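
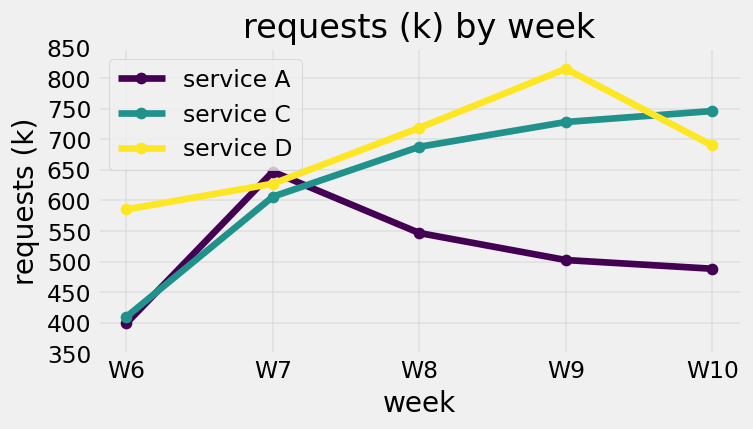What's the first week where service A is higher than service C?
W7

W6: service A ≈ 400 vs service C ≈ 400 (not yet); W7: service A ≈ 650 vs service C ≈ 600 (first crossover).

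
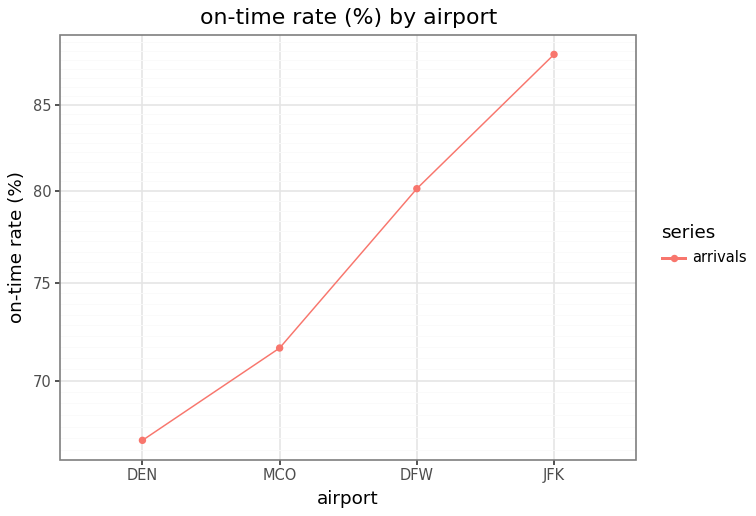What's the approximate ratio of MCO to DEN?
≈ 1.06×

MCO ≈ 72, DEN ≈ 68; 72/68 ≈ 1.06.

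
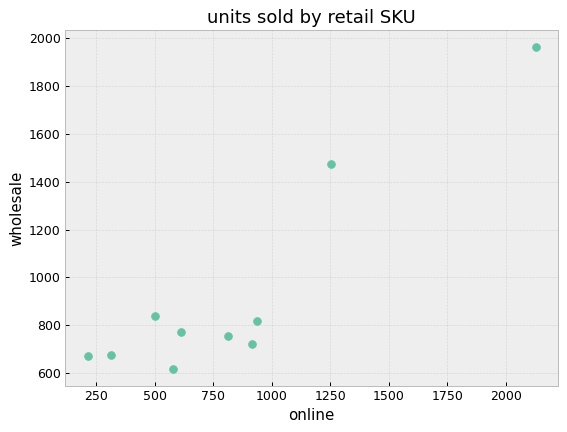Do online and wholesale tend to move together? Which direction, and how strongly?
Points are positively correlated; strong (|r| ≈ 0.9).

positive, strong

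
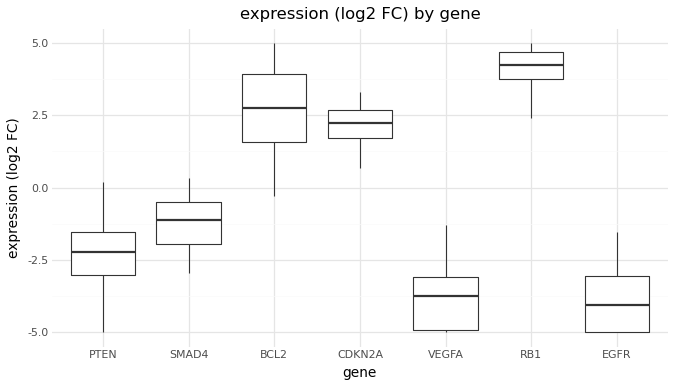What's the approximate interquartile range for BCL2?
≈ 2

Q3 ≈ 4, Q1 ≈ 2; IQR ≈ 2.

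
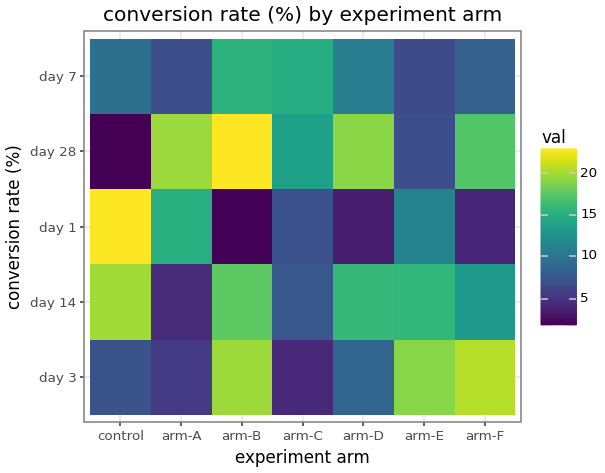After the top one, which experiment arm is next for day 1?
Top 3 for day 1: control ≈ 24, arm-A ≈ 16, arm-E ≈ 12.

arm-A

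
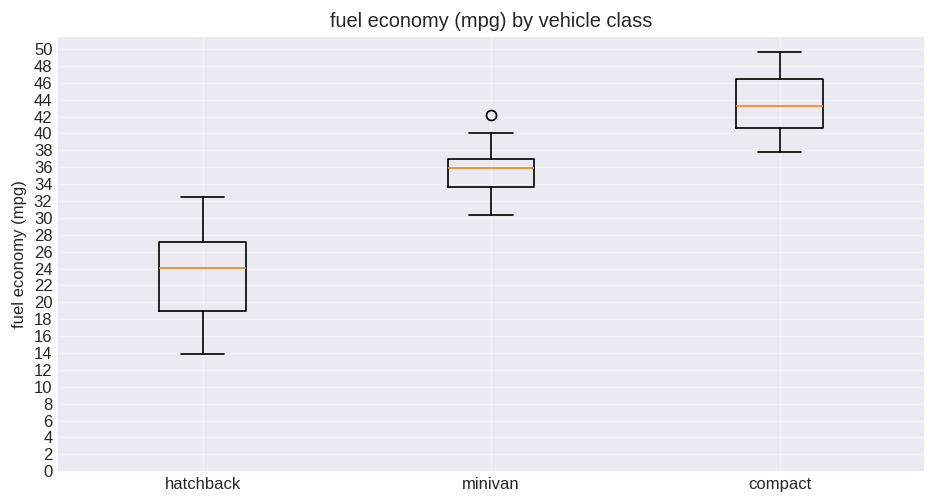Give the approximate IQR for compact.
Q3 ≈ 46, Q1 ≈ 40; IQR ≈ 6.

≈ 6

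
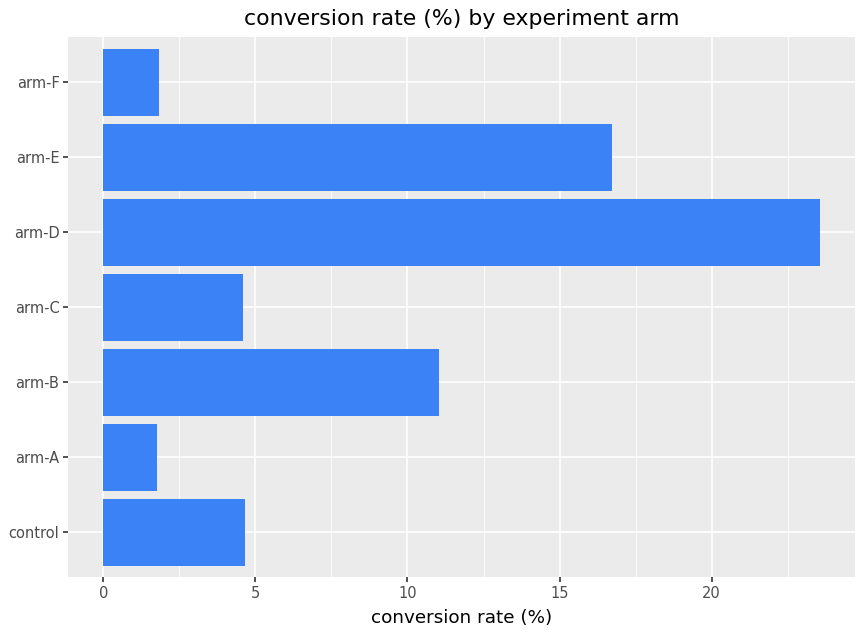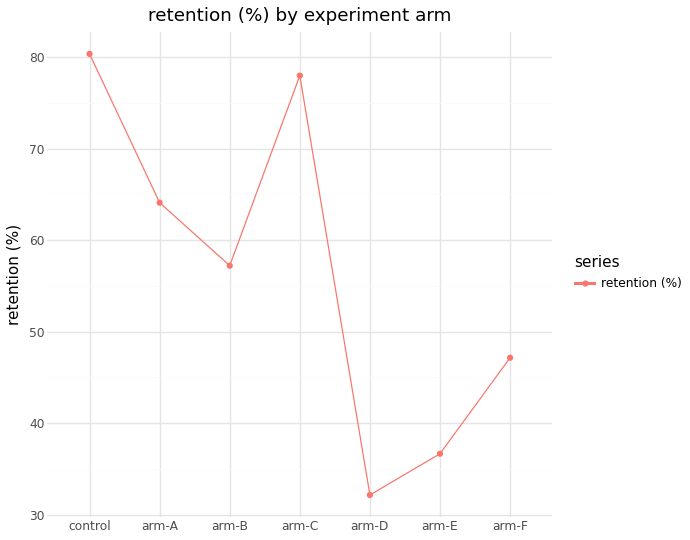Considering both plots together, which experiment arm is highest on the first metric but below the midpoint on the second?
arm-D

Chart 2 median retention (%) ≈ 60; below-median experiment arms: arm-D, arm-E, arm-F. Among those, arm-D has the highest conversion rate (%) (≈ 25).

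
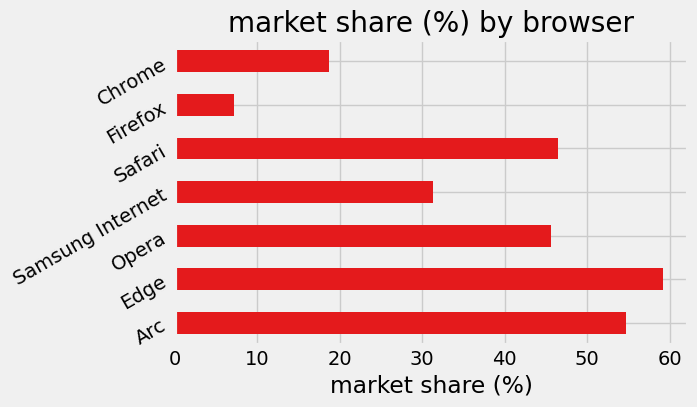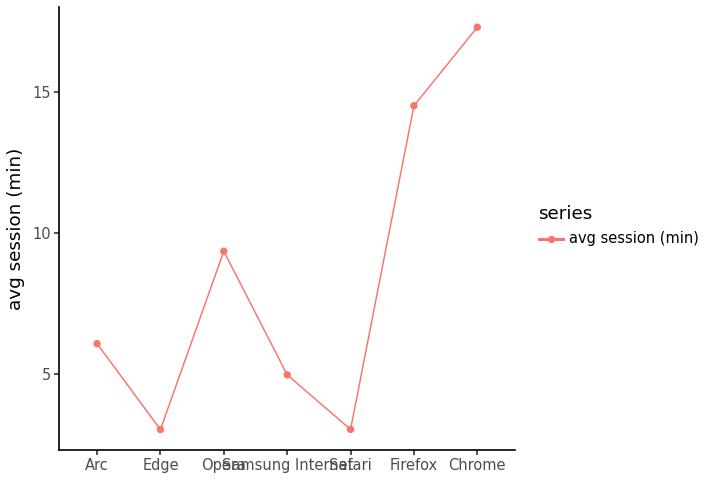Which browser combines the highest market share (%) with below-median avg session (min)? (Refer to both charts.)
Edge

Chart 2 median avg session (min) ≈ 6; below-median browsers: Edge, Samsung Internet, Safari. Among those, Edge has the highest market share (%) (≈ 60).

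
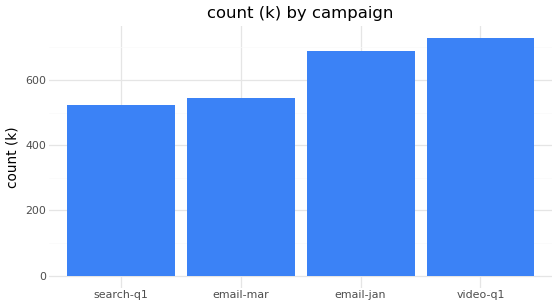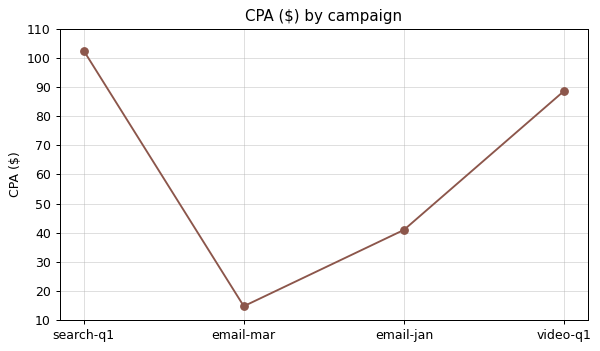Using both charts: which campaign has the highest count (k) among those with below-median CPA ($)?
Chart 2 median CPA ($) ≈ 60; below-median campaigns: email-mar, email-jan. Among those, email-jan has the highest count (k) (≈ 700).

email-jan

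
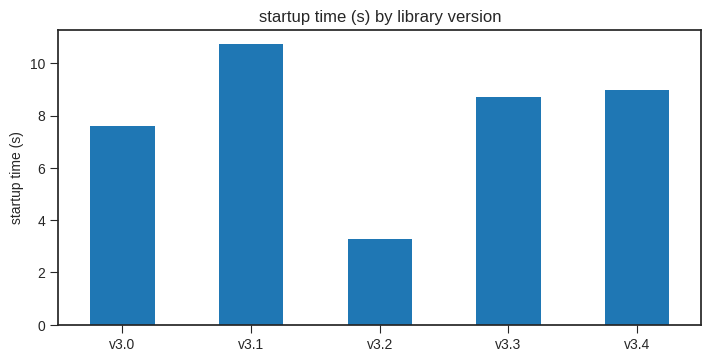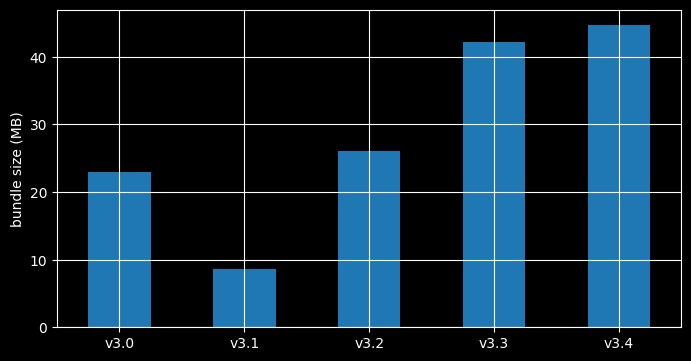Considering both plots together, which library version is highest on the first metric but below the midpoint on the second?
Chart 2 median bundle size (MB) ≈ 25; below-median library versions: v3.0, v3.1. Among those, v3.1 has the highest startup time (s) (≈ 11).

v3.1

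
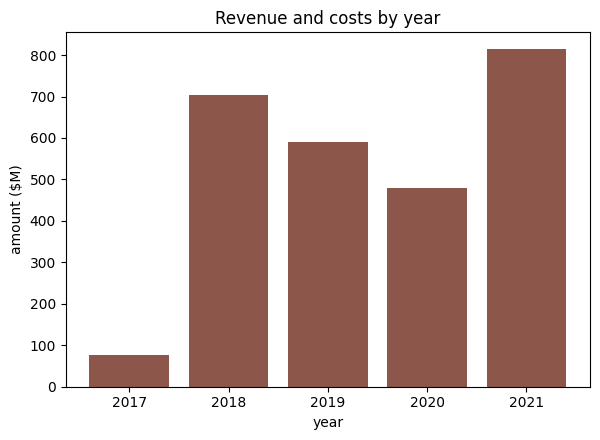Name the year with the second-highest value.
2018

Top 3: 2021 ≈ 800, 2018 ≈ 700, 2019 ≈ 600.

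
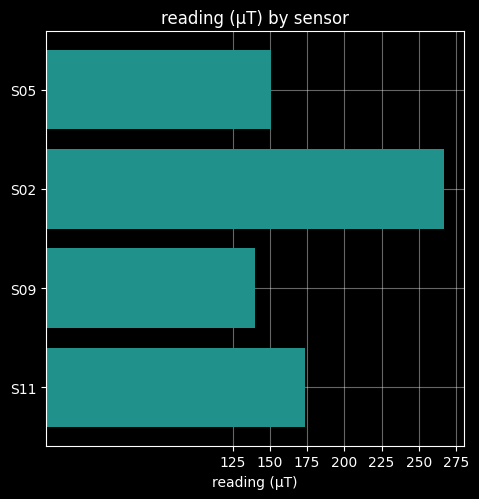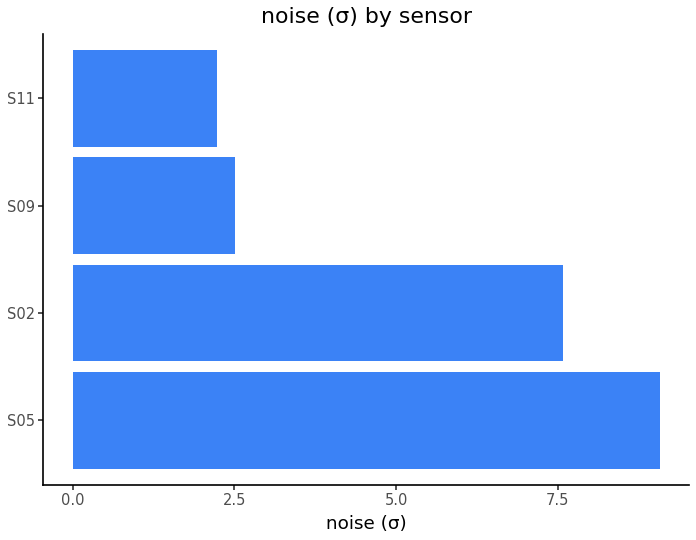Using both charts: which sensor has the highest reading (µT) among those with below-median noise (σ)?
S11

Chart 2 median noise (σ) ≈ 5; below-median sensors: S09, S11. Among those, S11 has the highest reading (µT) (≈ 175).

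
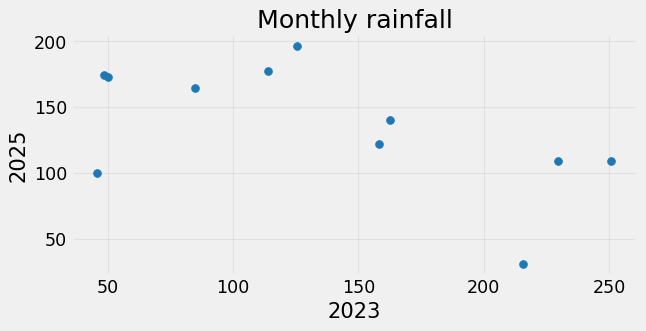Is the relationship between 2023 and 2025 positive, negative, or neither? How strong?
negative, moderate

Points are negatively correlated; moderate (|r| ≈ 0.6).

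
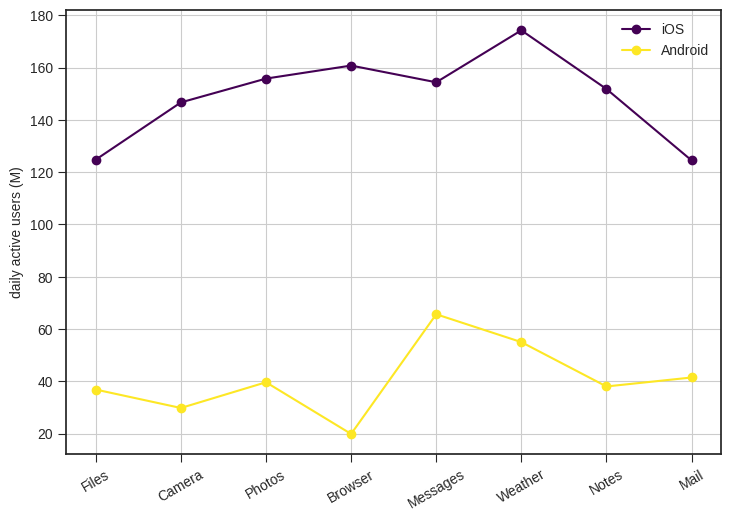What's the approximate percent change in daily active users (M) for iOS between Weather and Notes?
Weather ≈ 180, Notes ≈ 160; (160 − 180) / 180 ≈ -11.1%.

≈ -11.1%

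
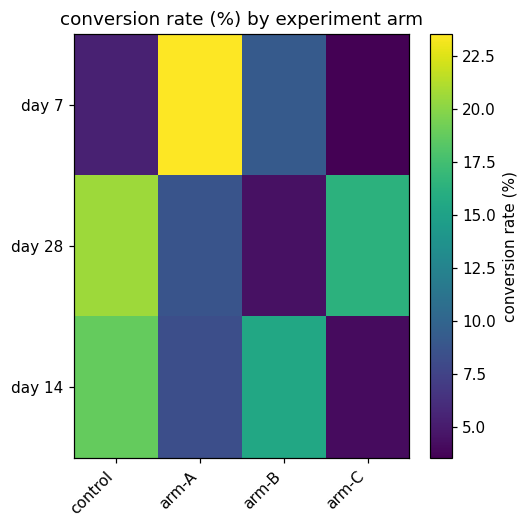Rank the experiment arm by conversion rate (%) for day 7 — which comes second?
Top 3 for day 7: arm-A ≈ 24, arm-B ≈ 10, control ≈ 6.

arm-B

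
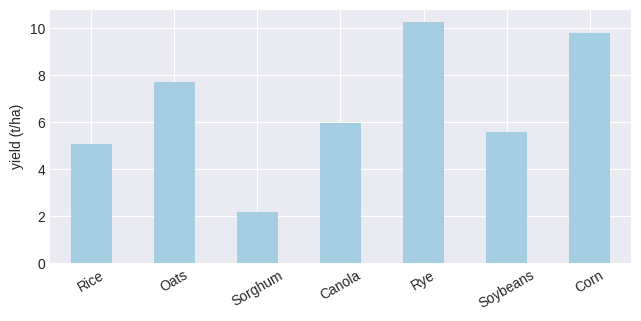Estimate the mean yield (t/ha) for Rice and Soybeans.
(5 + 6) / 2 ≈ 6.

≈ 6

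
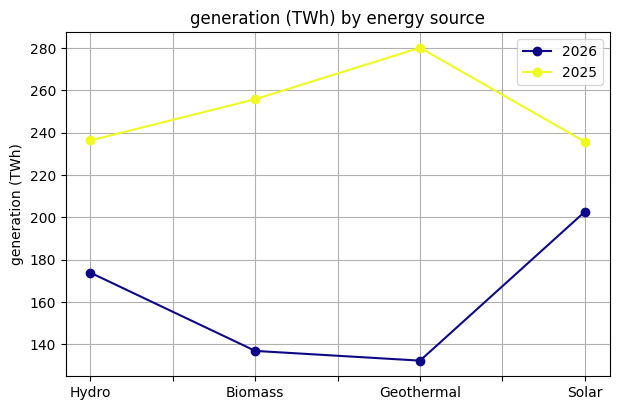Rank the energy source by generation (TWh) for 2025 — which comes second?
Top 3 for 2025: Geothermal ≈ 280, Biomass ≈ 260, Hydro ≈ 240.

Biomass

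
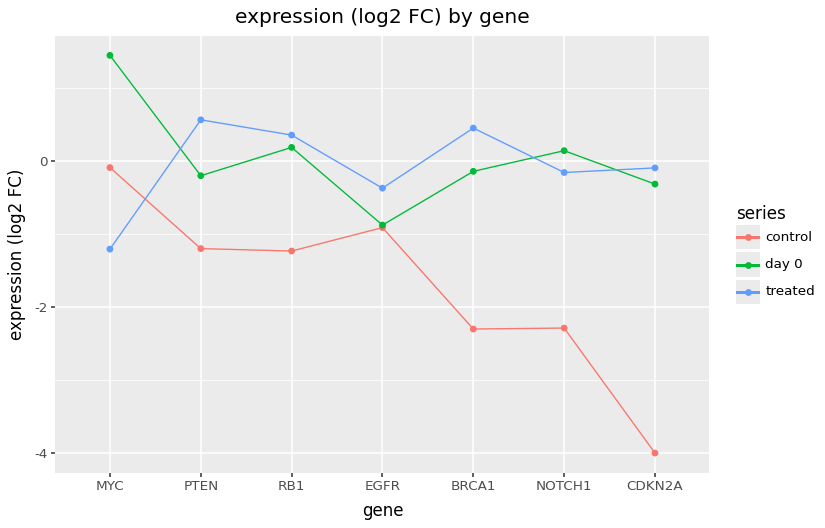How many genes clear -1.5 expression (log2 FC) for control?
4

Above -1.5: MYC, PTEN, RB1, EGFR.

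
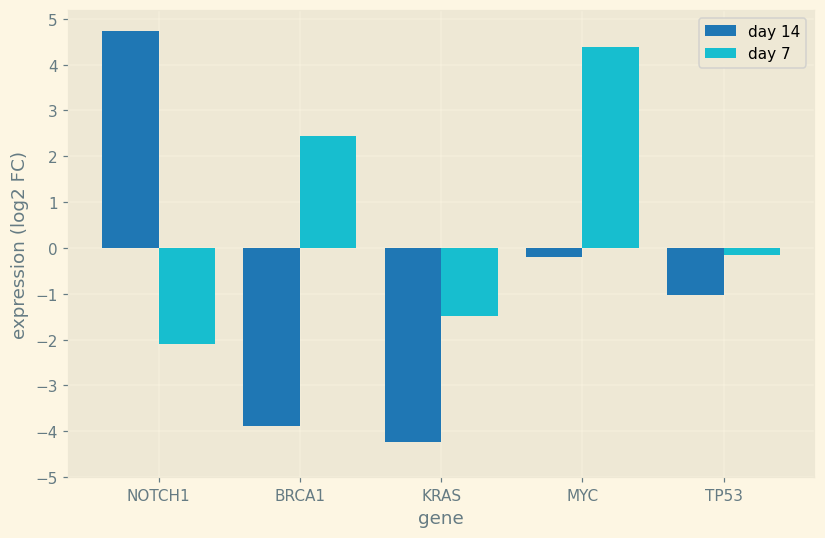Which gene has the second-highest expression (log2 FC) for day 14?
Top 3 for day 14: NOTCH1 ≈ 5, MYC ≈ 0, TP53 ≈ -1.

MYC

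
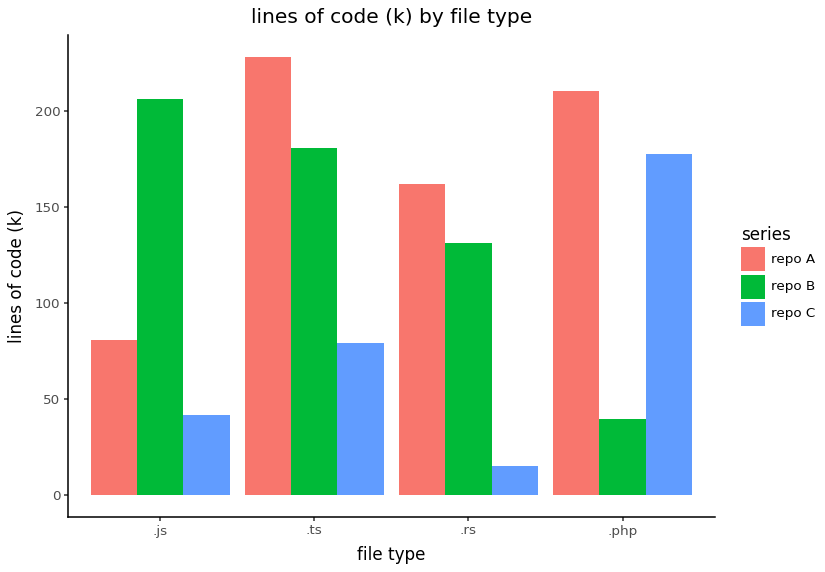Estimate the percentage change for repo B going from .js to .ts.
.js ≈ 200, .ts ≈ 180; (180 − 200) / 200 ≈ -10%.

≈ -10%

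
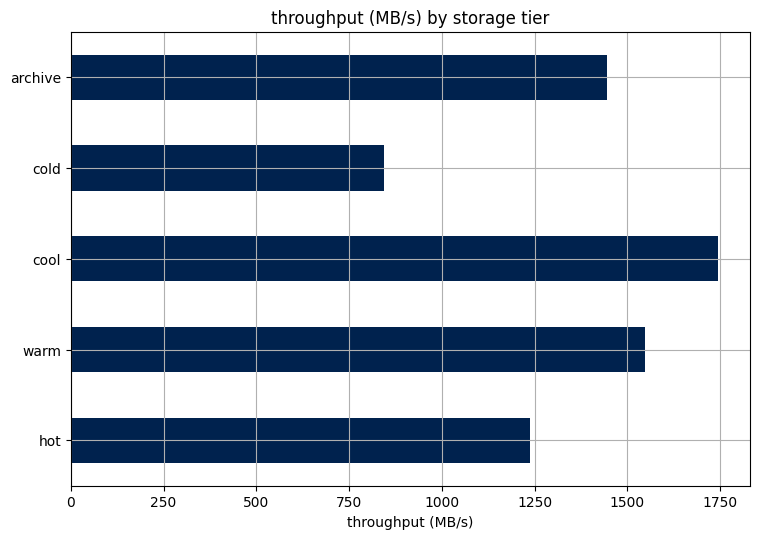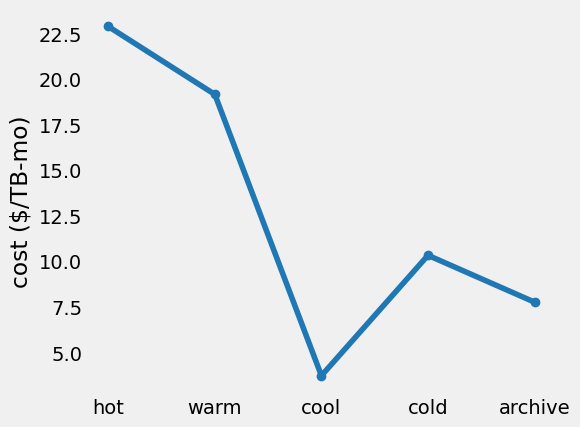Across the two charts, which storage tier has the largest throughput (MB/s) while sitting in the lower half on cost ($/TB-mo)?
cool

Chart 2 median cost ($/TB-mo) ≈ 10; below-median storage tiers: cool, archive. Among those, cool has the highest throughput (MB/s) (≈ 1800).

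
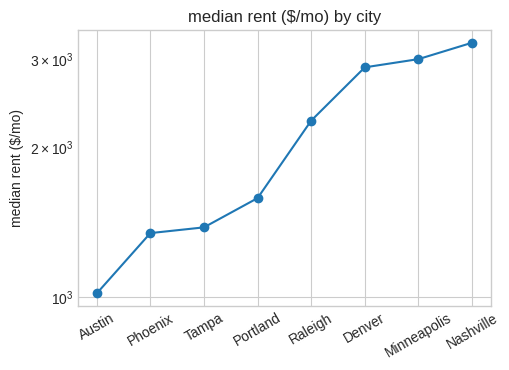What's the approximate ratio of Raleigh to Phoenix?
≈ 1.57×

Raleigh ≈ 2200, Phoenix ≈ 1400; 2200/1400 ≈ 1.57.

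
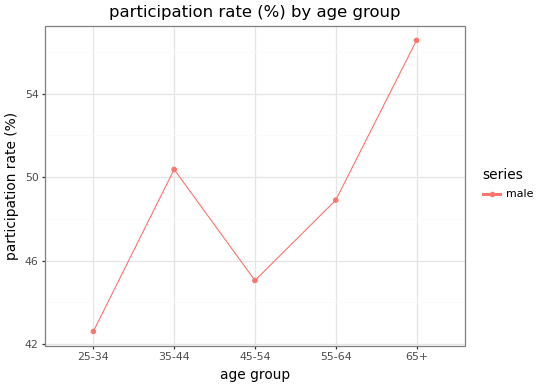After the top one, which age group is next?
Top 3: 65+ ≈ 56, 35-44 ≈ 50, 55-64 ≈ 48.

35-44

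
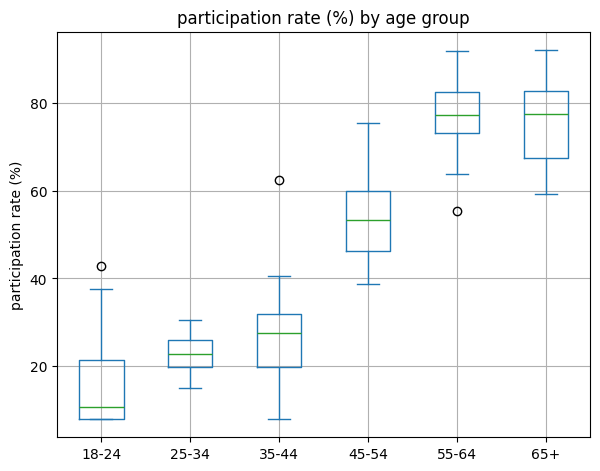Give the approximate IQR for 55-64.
Q3 ≈ 80, Q1 ≈ 70; IQR ≈ 10.

≈ 10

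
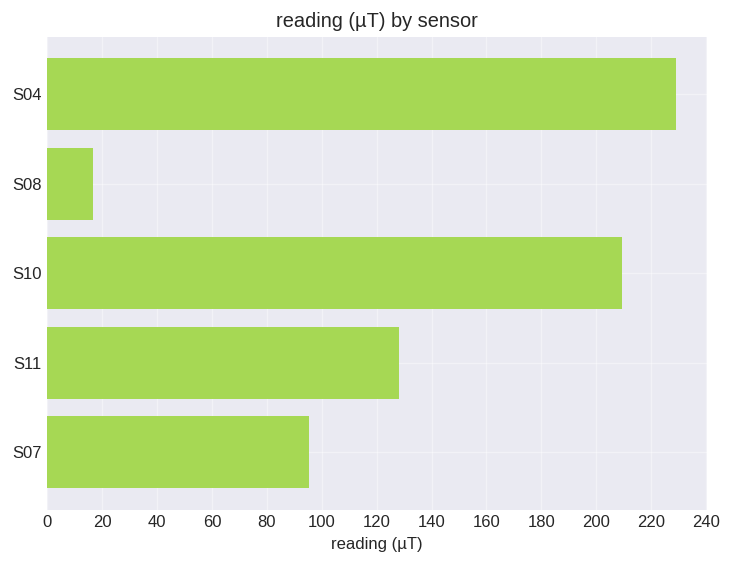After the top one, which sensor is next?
S10

Top 3: S04 ≈ 220, S10 ≈ 200, S11 ≈ 120.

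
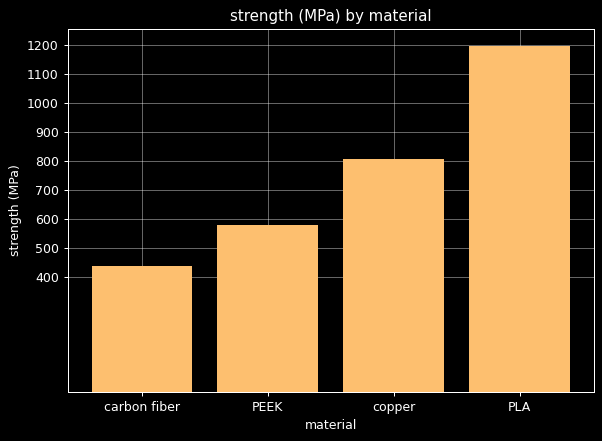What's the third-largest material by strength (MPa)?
Top 4: PLA ≈ 1200, copper ≈ 800, PEEK ≈ 600, carbon fiber ≈ 400.

PEEK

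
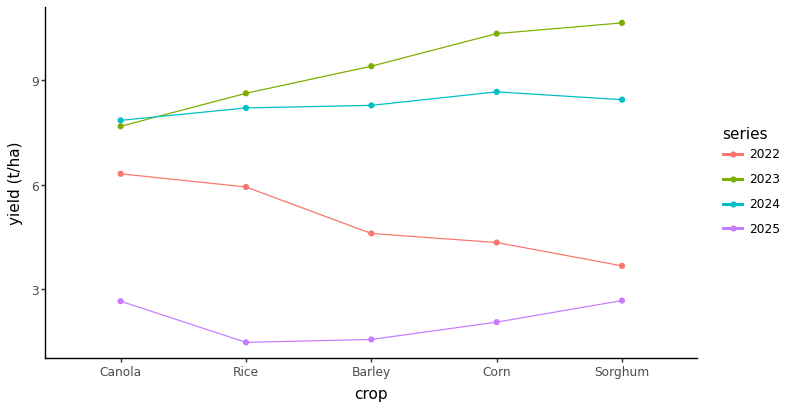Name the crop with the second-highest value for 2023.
Corn

Top 3 for 2023: Sorghum ≈ 11, Corn ≈ 10, Barley ≈ 9.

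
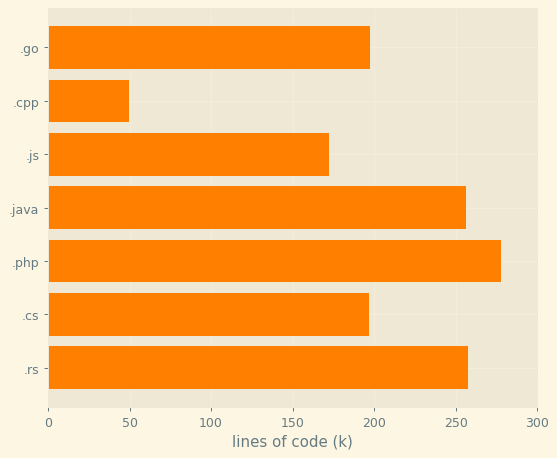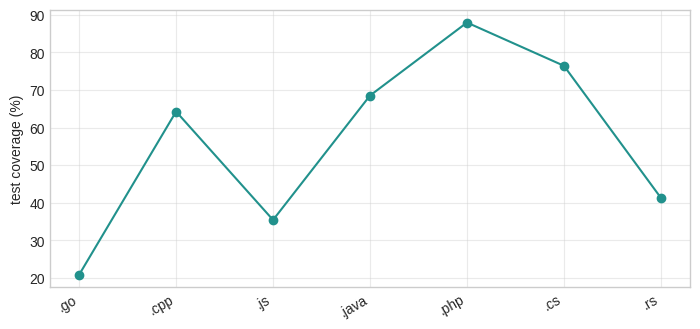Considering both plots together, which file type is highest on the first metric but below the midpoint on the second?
Chart 2 median test coverage (%) ≈ 60; below-median file types: .go, .js, .rs. Among those, .rs has the highest lines of code (k) (≈ 250).

.rs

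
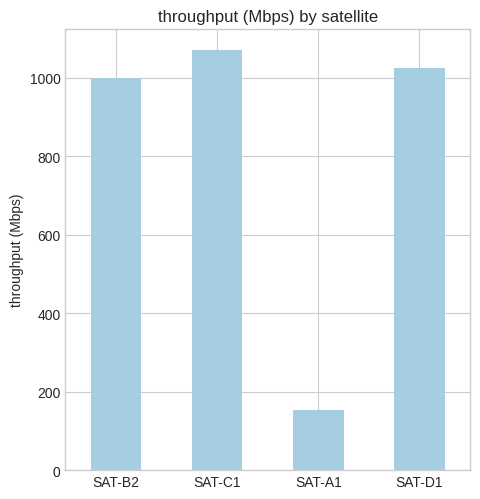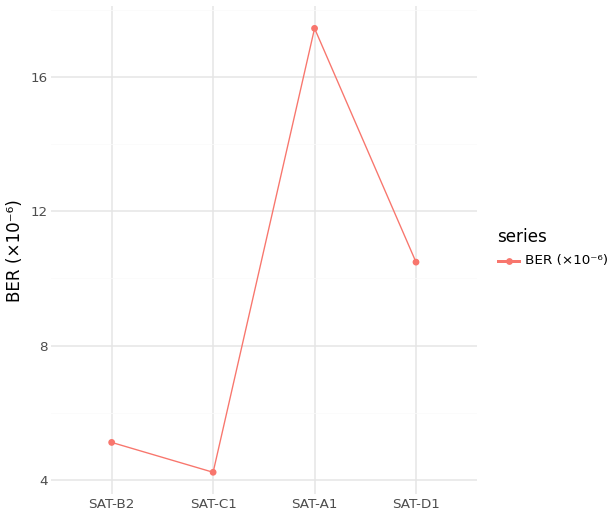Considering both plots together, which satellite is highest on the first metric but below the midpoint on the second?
SAT-C1

Chart 2 median BER (×10⁻⁶) ≈ 8; below-median satellites: SAT-B2, SAT-C1. Among those, SAT-C1 has the highest throughput (Mbps) (≈ 1100).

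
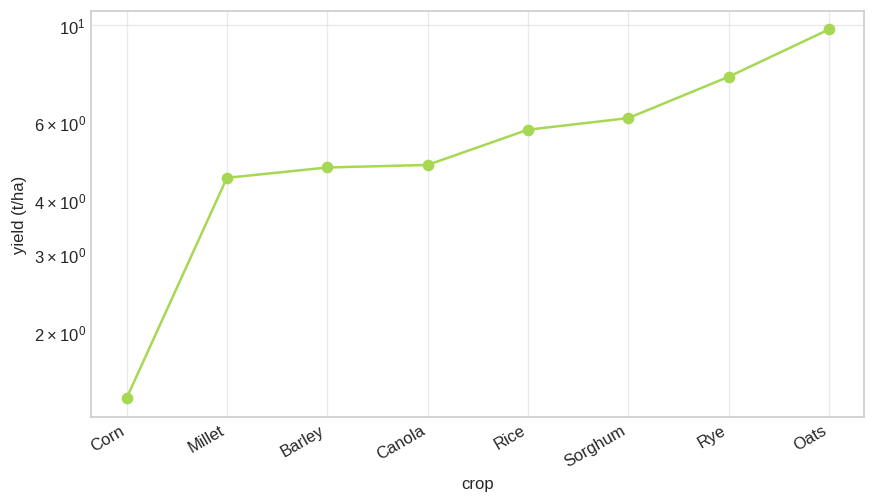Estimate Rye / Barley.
Rye ≈ 8, Barley ≈ 5; 8/5 ≈ 1.6.

≈ 1.6×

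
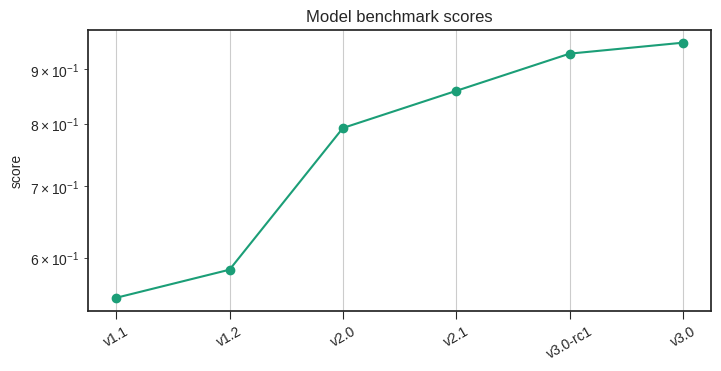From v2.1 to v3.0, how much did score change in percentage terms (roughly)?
≈ +11.8%

v2.1 ≈ 0.85, v3.0 ≈ 0.95; (0.95 − 0.85) / 0.85 ≈ +11.8%.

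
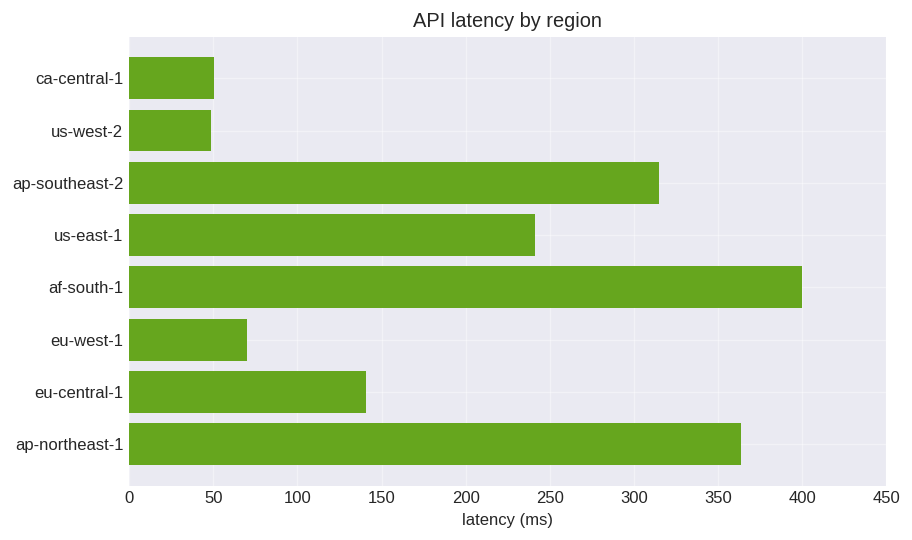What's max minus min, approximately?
Max af-south-1 ≈ 400, min us-west-2 ≈ 50; range ≈ 350.

≈ 350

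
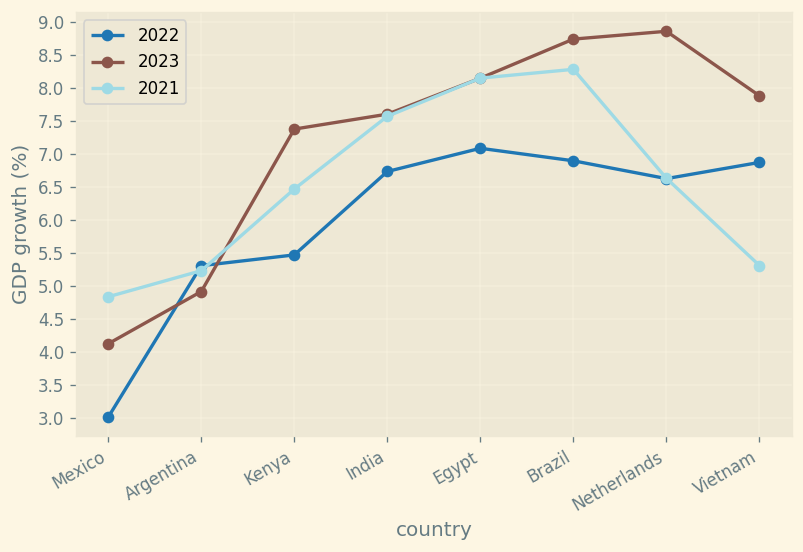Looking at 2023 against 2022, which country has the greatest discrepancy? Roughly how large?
Netherlands, ≈ 2.5 %

Netherlands: 2023 ≈ 9.0, 2022 ≈ 6.5 → gap ≈ 2.5. Next-largest (Kenya) is only ≈ 2.0.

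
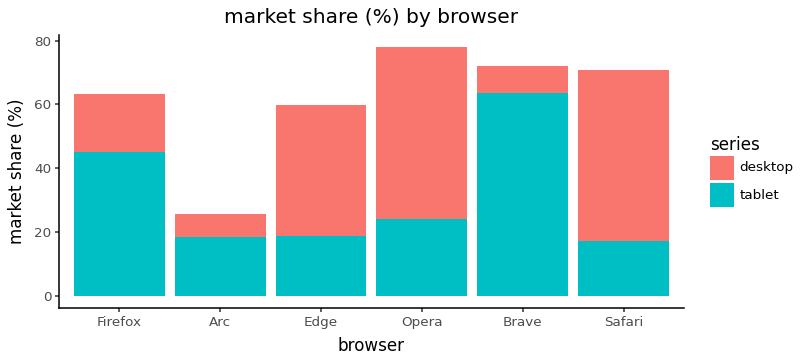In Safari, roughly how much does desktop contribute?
≈ 50

desktop top ≈ 70, bottom ≈ 20; segment ≈ 50.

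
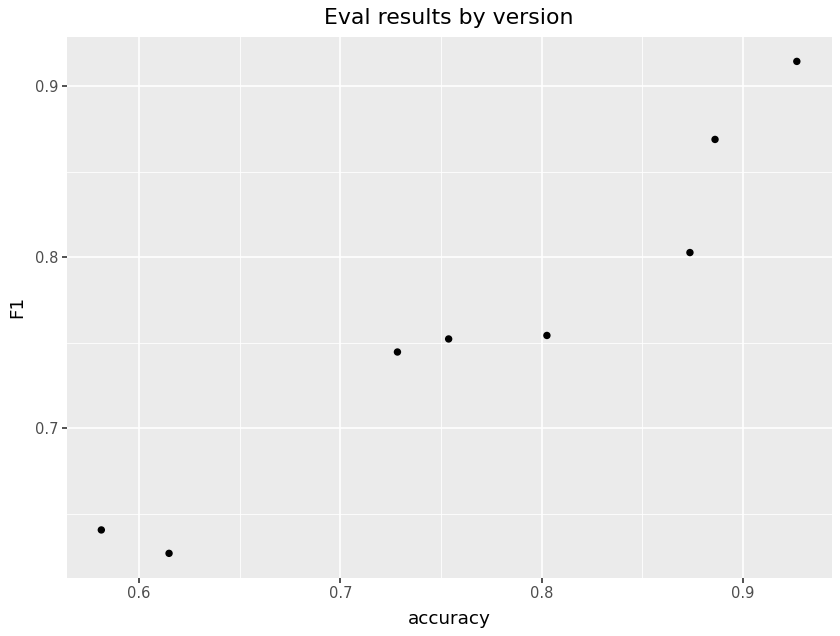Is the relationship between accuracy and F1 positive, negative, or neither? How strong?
positive, strong

Points are positively correlated; strong (|r| ≈ 1.0).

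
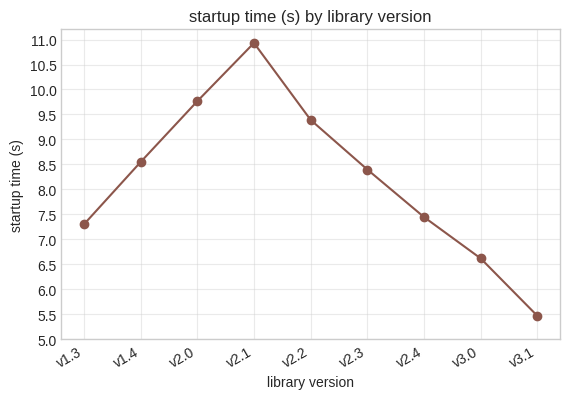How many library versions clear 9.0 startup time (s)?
Above 9.0: v2.0, v2.1, v2.2.

3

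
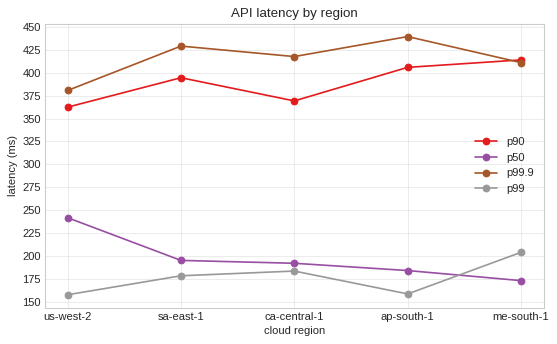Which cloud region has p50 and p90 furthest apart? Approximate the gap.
me-south-1: p50 ≈ 175, p90 ≈ 425 → gap ≈ 250. Next-largest (ap-south-1) is only ≈ 225.

me-south-1, ≈ 250 ms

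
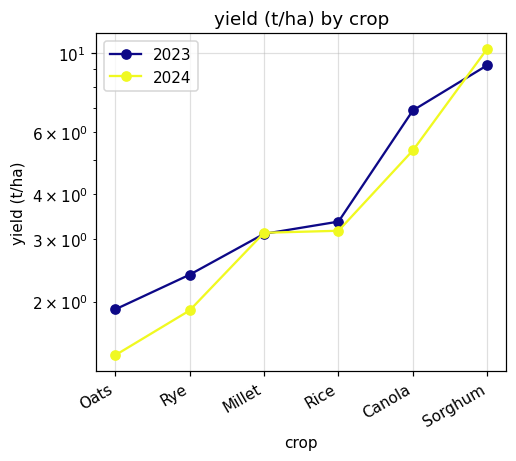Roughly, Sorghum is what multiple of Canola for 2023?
Sorghum ≈ 9, Canola ≈ 7; 9/7 ≈ 1.29.

≈ 1.29×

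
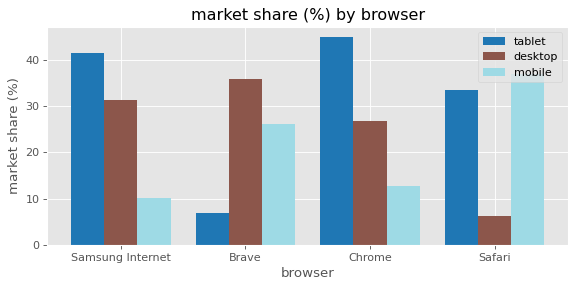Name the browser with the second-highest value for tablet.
Samsung Internet

Top 3 for tablet: Chrome ≈ 45, Samsung Internet ≈ 40, Safari ≈ 35.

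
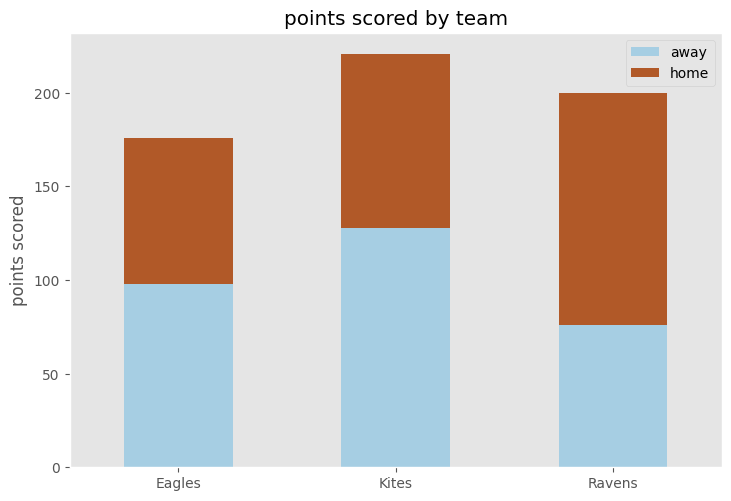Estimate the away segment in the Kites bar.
away top ≈ 120, bottom ≈ 0; segment ≈ 120.

≈ 120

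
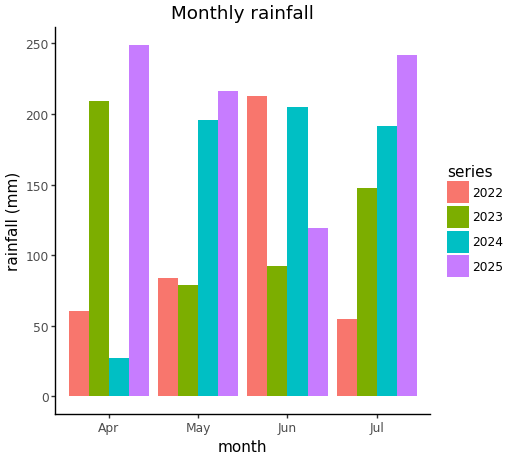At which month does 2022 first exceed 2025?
May: 2022 ≈ 75 vs 2025 ≈ 225 (not yet); Jun: 2022 ≈ 225 vs 2025 ≈ 125 (first crossover).

Jun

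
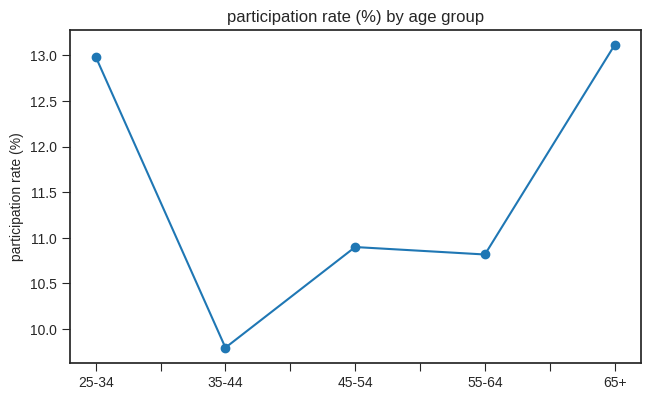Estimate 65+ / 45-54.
≈ 1.18×

65+ ≈ 13.0, 45-54 ≈ 11.0; 13.0/11.0 ≈ 1.18.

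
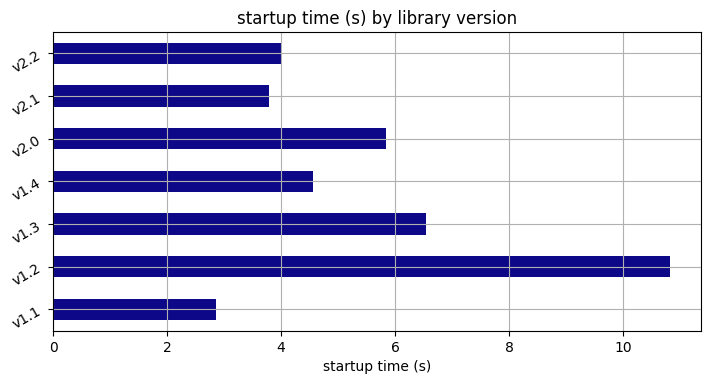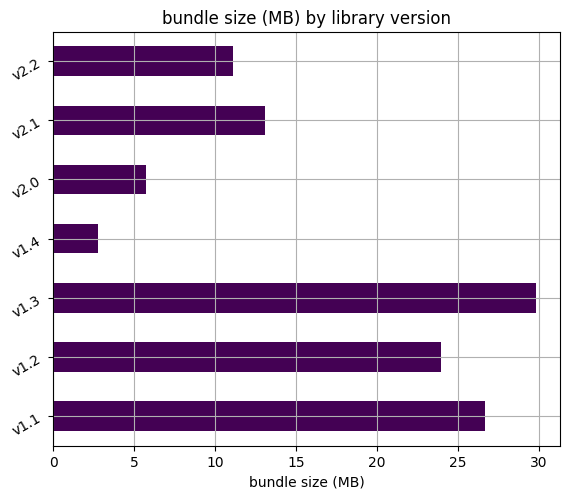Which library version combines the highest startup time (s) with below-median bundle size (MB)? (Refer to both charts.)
v2.0

Chart 2 median bundle size (MB) ≈ 15; below-median library versions: v1.4, v2.0, v2.2. Among those, v2.0 has the highest startup time (s) (≈ 6).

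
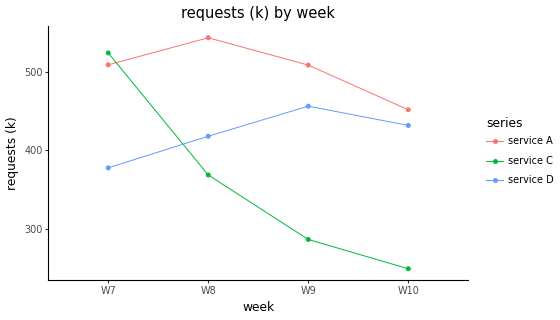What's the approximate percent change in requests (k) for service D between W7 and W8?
W7 ≈ 375, W8 ≈ 425; (425 − 375) / 375 ≈ +13.3%.

≈ +13.3%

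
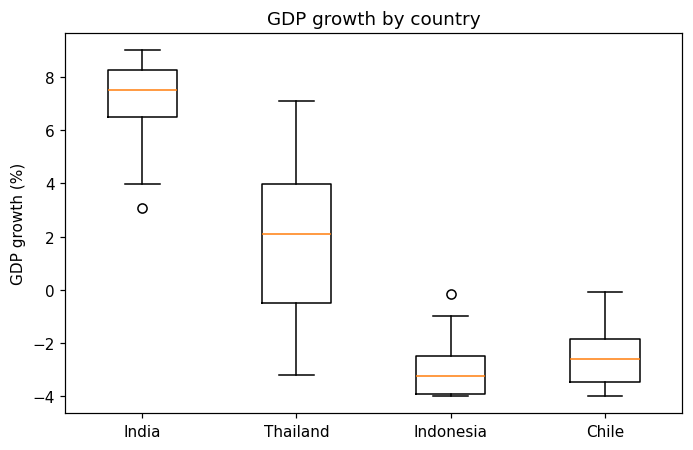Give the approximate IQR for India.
≈ 2

Q3 ≈ 8, Q1 ≈ 6; IQR ≈ 2.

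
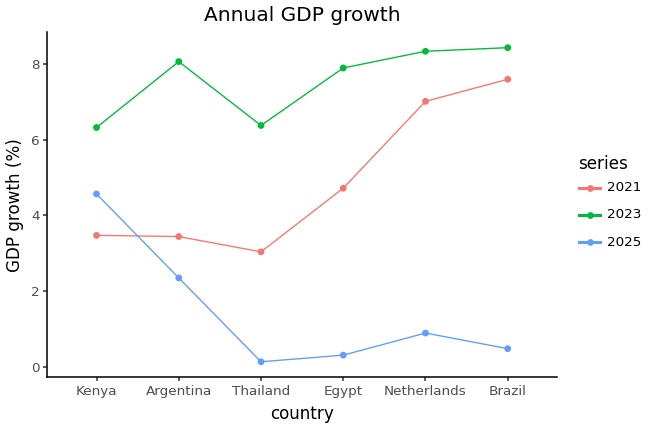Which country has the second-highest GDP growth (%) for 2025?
Top 3 for 2025: Kenya ≈ 5, Argentina ≈ 2, Netherlands ≈ 1.

Argentina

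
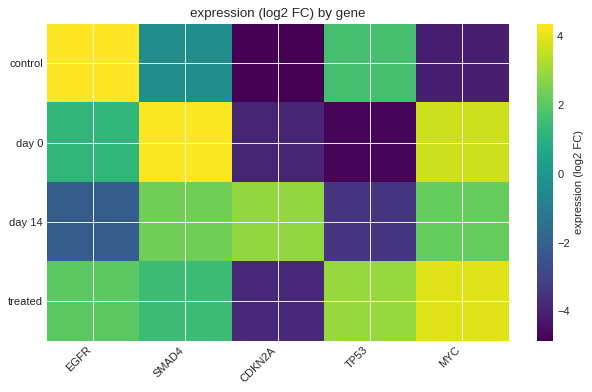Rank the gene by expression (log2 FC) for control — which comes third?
Top 4 for control: EGFR ≈ 4, TP53 ≈ 2, SMAD4 ≈ 0, MYC ≈ -4.

SMAD4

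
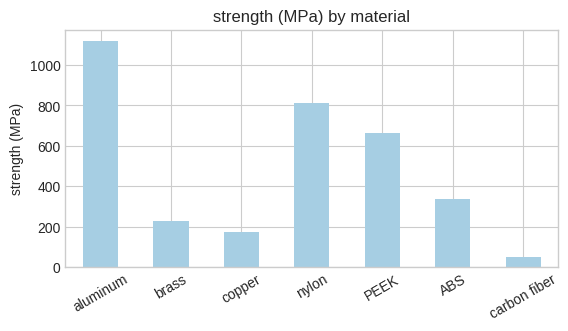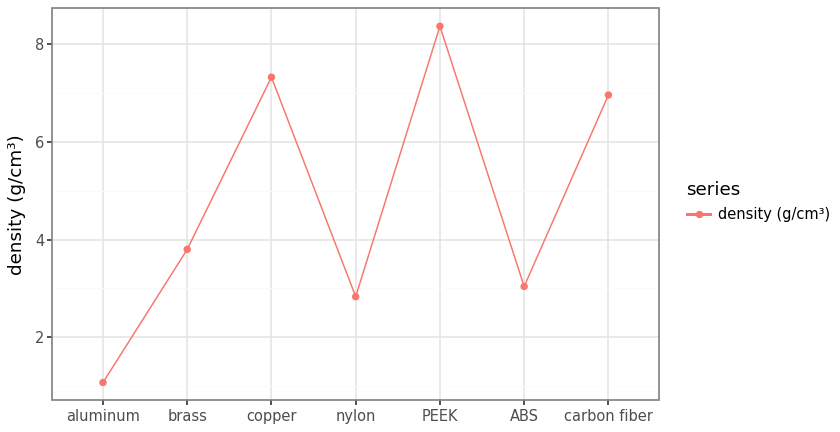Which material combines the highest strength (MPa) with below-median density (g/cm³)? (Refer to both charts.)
aluminum

Chart 2 median density (g/cm³) ≈ 4; below-median materials: aluminum, nylon, ABS. Among those, aluminum has the highest strength (MPa) (≈ 1200).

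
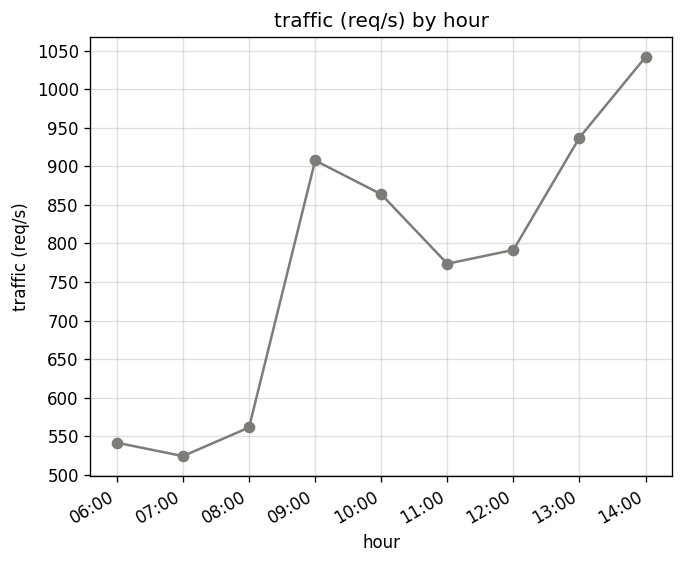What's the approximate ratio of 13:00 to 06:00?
13:00 ≈ 950, 06:00 ≈ 550; 950/550 ≈ 1.73.

≈ 1.73×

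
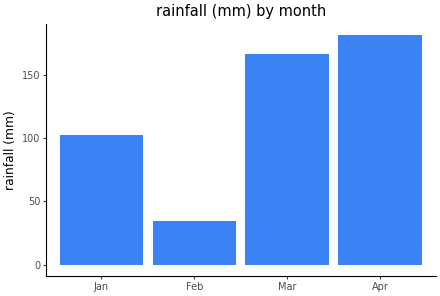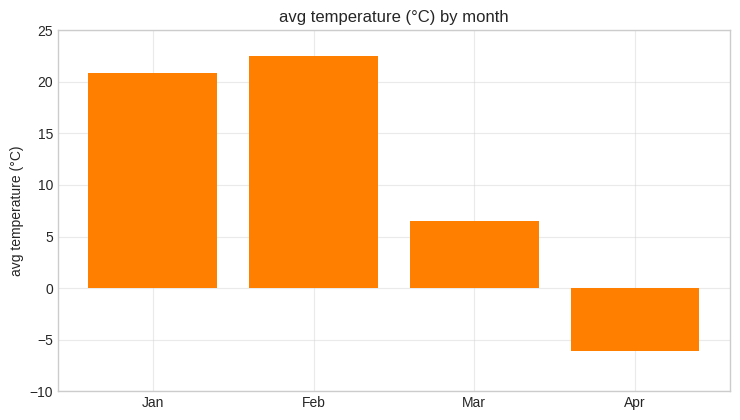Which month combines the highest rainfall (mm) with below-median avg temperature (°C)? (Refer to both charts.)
Chart 2 median avg temperature (°C) ≈ 15; below-median months: Mar, Apr. Among those, Apr has the highest rainfall (mm) (≈ 180).

Apr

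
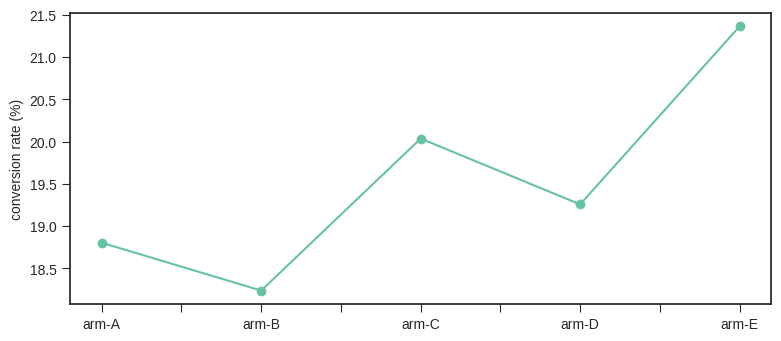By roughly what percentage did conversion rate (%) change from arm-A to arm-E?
≈ +13.2%

arm-A ≈ 19.0, arm-E ≈ 21.5; (21.5 − 19.0) / 19.0 ≈ +13.2%.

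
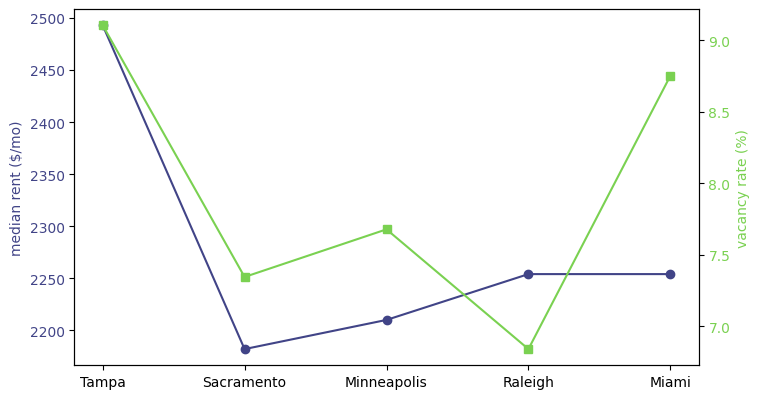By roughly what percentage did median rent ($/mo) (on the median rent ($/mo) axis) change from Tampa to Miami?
≈ -10%

Tampa ≈ 2500, Miami ≈ 2250; (2250 − 2500) / 2500 ≈ -10%.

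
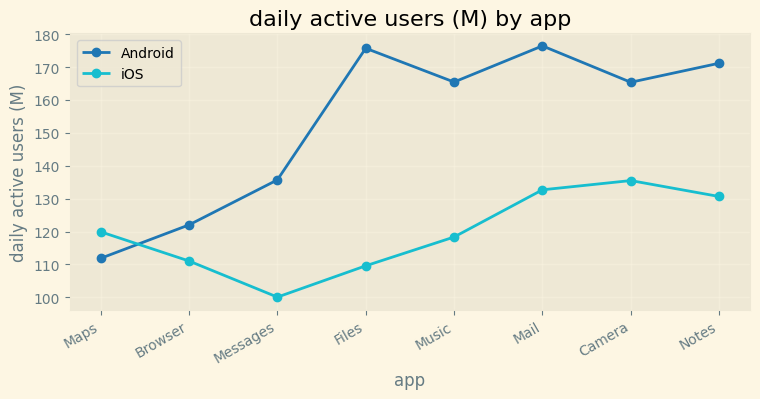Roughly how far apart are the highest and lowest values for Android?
Max Mail ≈ 180, min Maps ≈ 110; range ≈ 70.

≈ 70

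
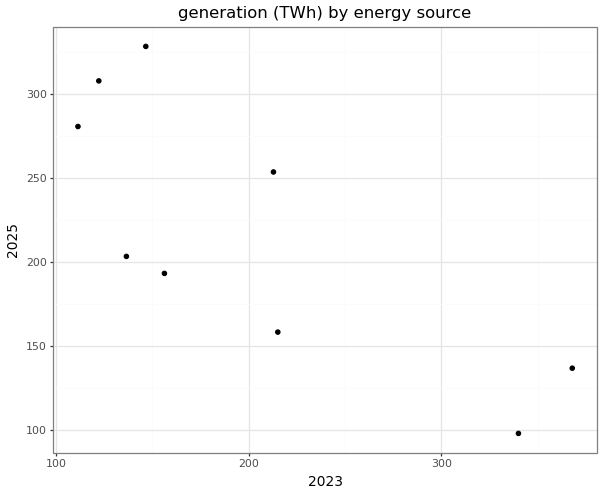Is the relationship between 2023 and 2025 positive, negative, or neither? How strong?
Points are negatively correlated; strong (|r| ≈ 0.8).

negative, strong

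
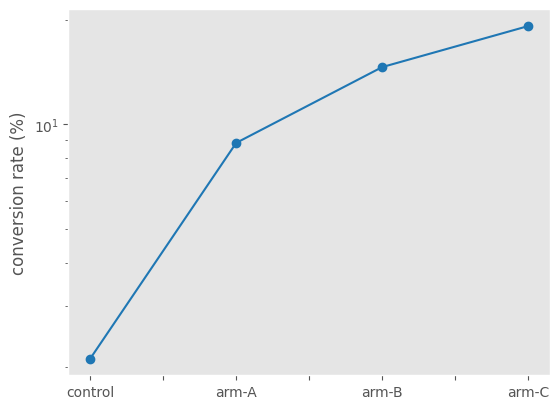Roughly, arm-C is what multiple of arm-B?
arm-C ≈ 20, arm-B ≈ 14; 20/14 ≈ 1.43.

≈ 1.43×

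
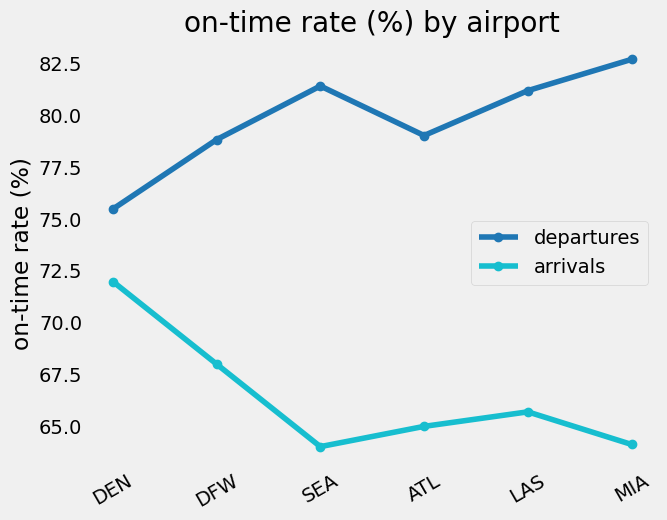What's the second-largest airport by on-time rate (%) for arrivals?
Top 3 for arrivals: DEN ≈ 72, DFW ≈ 68, LAS ≈ 66.

DFW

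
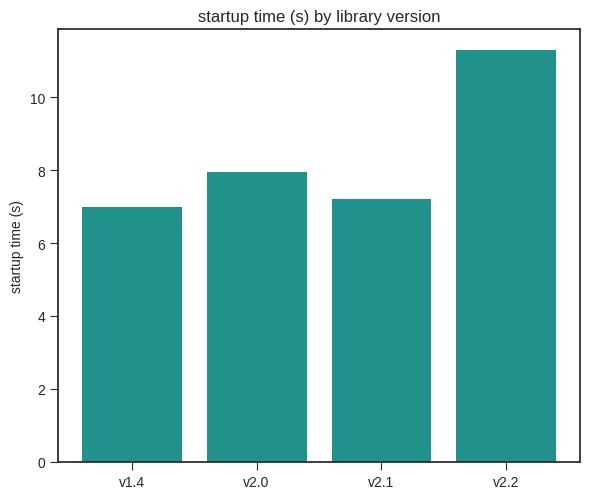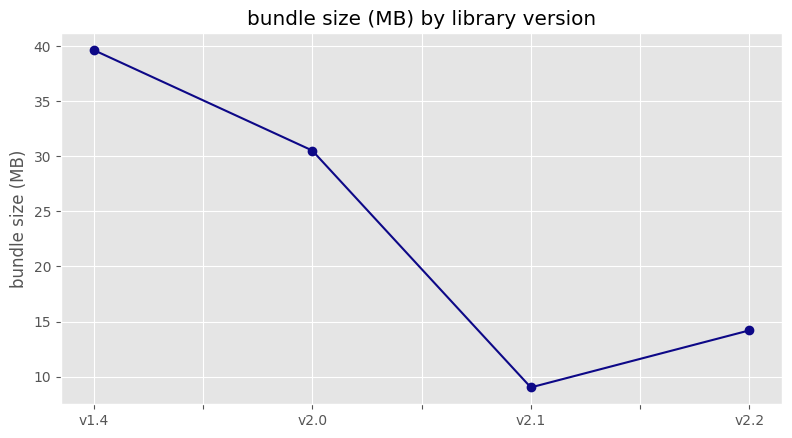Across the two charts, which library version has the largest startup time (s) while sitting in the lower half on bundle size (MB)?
Chart 2 median bundle size (MB) ≈ 20; below-median library versions: v2.1, v2.2. Among those, v2.2 has the highest startup time (s) (≈ 12).

v2.2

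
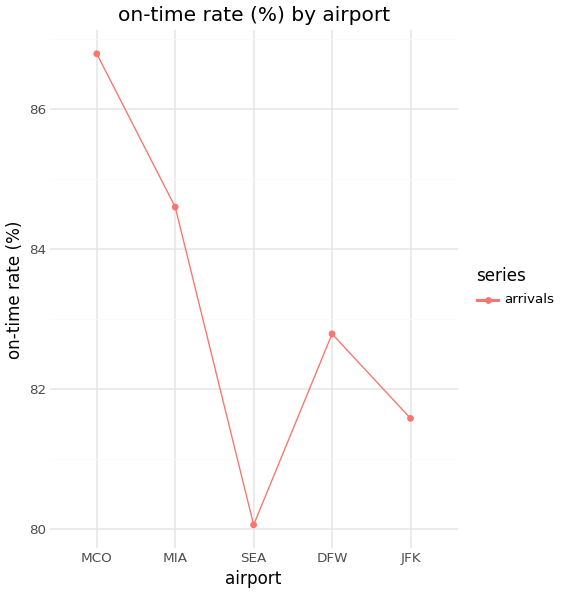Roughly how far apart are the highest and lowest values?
≈ 7

Max MCO ≈ 87, min SEA ≈ 80; range ≈ 7.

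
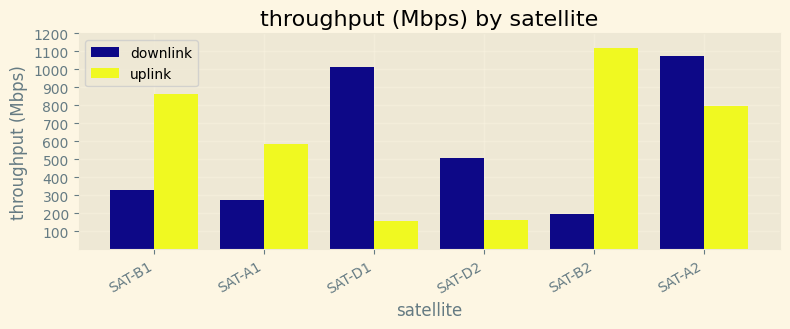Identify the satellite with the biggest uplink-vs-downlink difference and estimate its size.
SAT-B2: uplink ≈ 1100, downlink ≈ 200 → gap ≈ 900. Next-largest (SAT-D1) is only ≈ 800.

SAT-B2, ≈ 900 Mbps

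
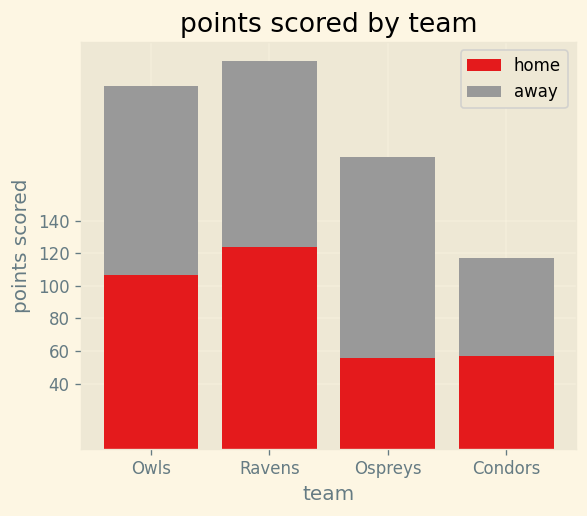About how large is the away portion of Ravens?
away top ≈ 240, bottom ≈ 120; segment ≈ 120.

≈ 120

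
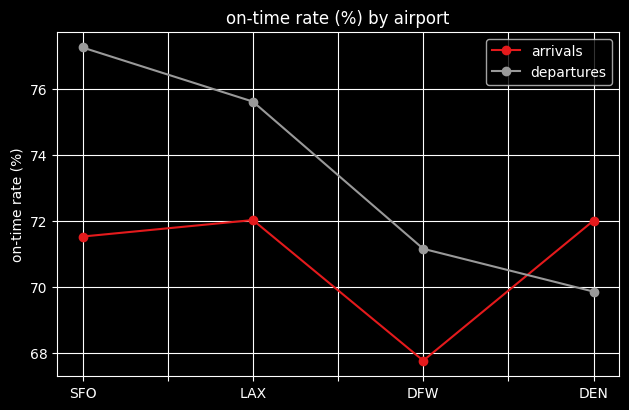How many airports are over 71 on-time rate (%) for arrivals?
Above 71: SFO, LAX, DEN.

3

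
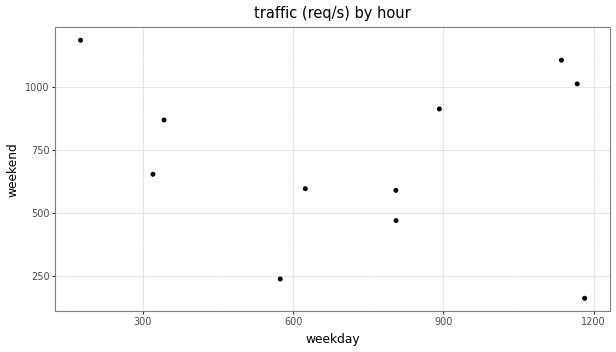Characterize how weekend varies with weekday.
Points are roughly uncorrelated; weak (|r| ≈ 0.1).

no clear correlation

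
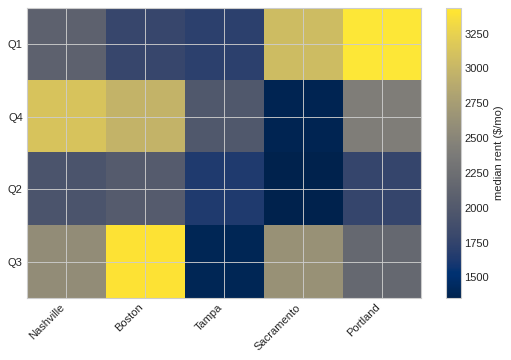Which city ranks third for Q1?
Top 4 for Q1: Portland ≈ 3400, Sacramento ≈ 3000, Nashville ≈ 2200, Boston ≈ 1800.

Nashville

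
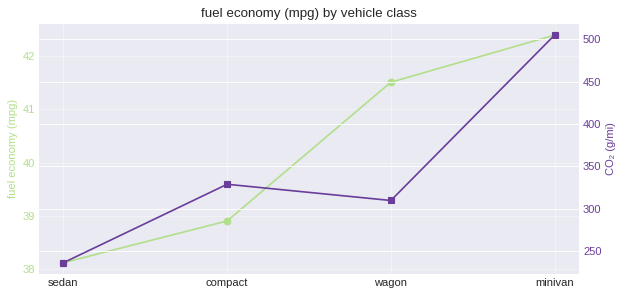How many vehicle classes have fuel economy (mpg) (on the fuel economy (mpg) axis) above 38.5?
3

Above 38.5: compact, wagon, minivan.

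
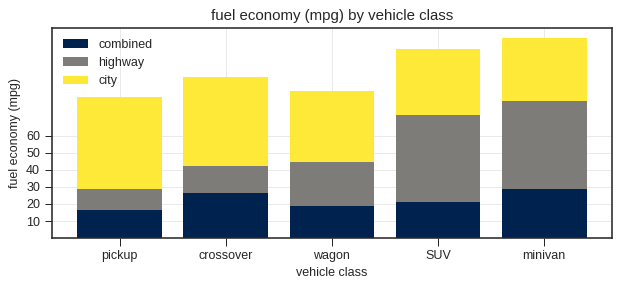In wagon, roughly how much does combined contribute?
combined top ≈ 20, bottom ≈ 0; segment ≈ 20.

≈ 20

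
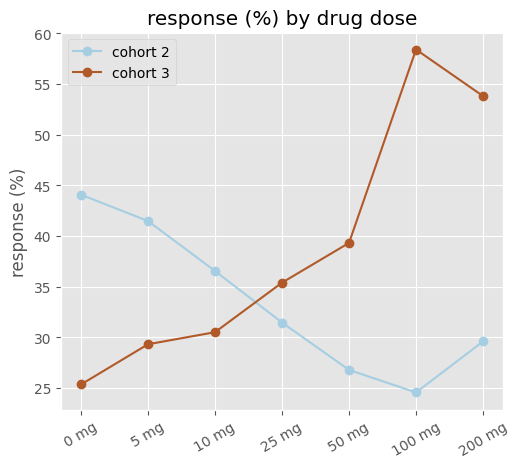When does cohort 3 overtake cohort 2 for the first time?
10 mg: cohort 3 ≈ 30 vs cohort 2 ≈ 35 (not yet); 25 mg: cohort 3 ≈ 35 vs cohort 2 ≈ 30 (first crossover).

25 mg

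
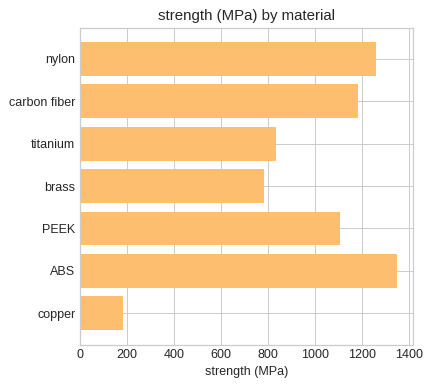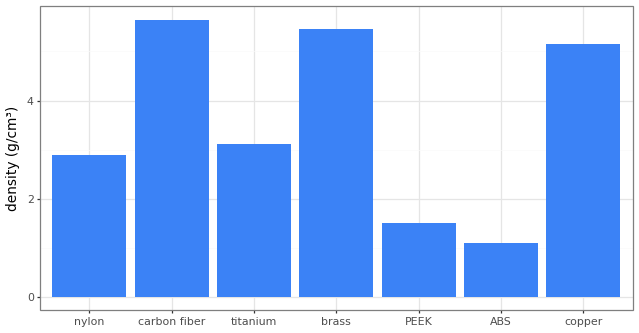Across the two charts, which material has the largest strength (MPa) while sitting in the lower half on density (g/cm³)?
ABS

Chart 2 median density (g/cm³) ≈ 3; below-median materials: nylon, PEEK, ABS. Among those, ABS has the highest strength (MPa) (≈ 1400).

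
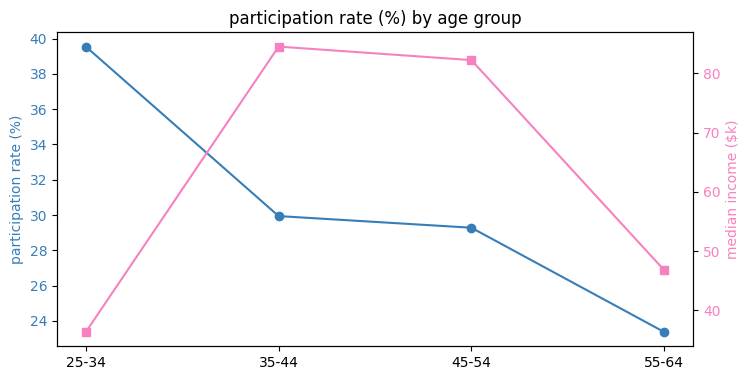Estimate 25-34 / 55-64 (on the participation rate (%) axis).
≈ 1.67×

25-34 ≈ 40, 55-64 ≈ 24; 40/24 ≈ 1.67.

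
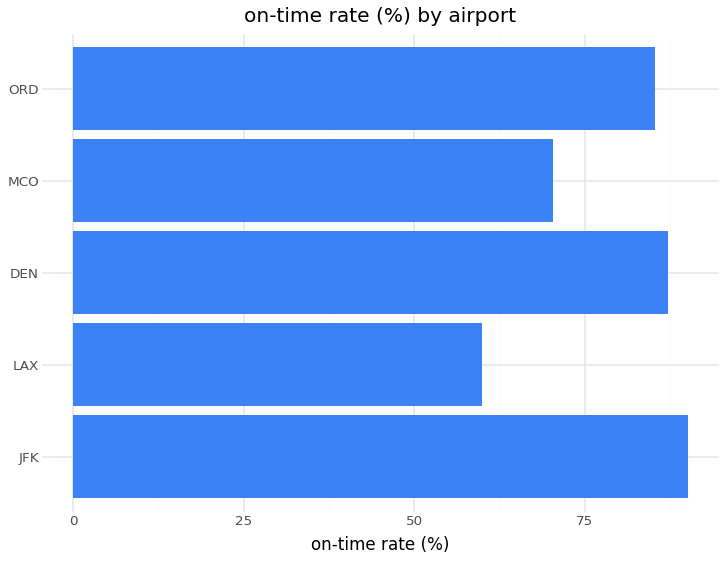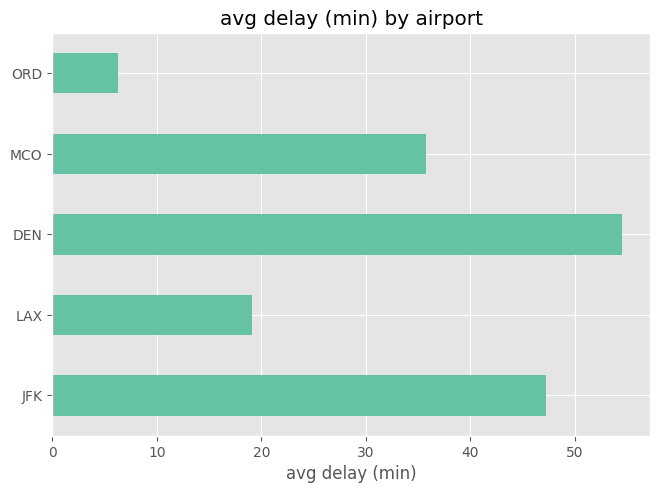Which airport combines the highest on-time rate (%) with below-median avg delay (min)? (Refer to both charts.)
ORD

Chart 2 median avg delay (min) ≈ 35; below-median airports: LAX, ORD. Among those, ORD has the highest on-time rate (%) (≈ 90).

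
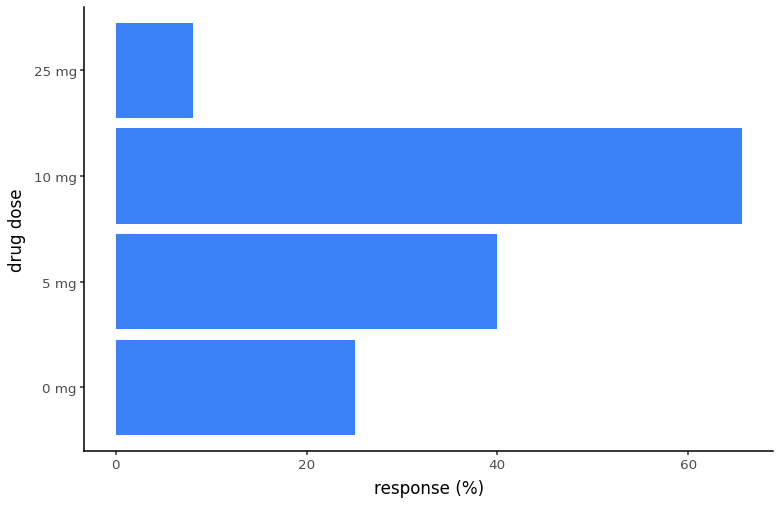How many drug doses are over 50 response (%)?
Above 50: 10 mg.

1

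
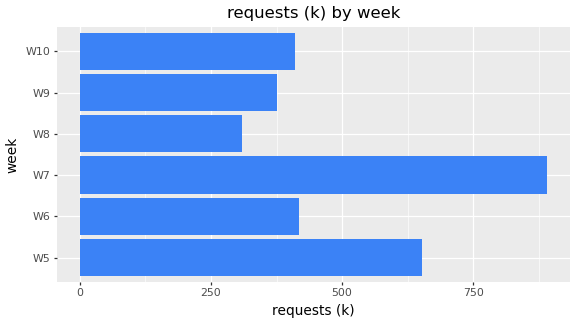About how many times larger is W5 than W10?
W5 ≈ 700, W10 ≈ 400; 700/400 ≈ 1.75.

≈ 1.75×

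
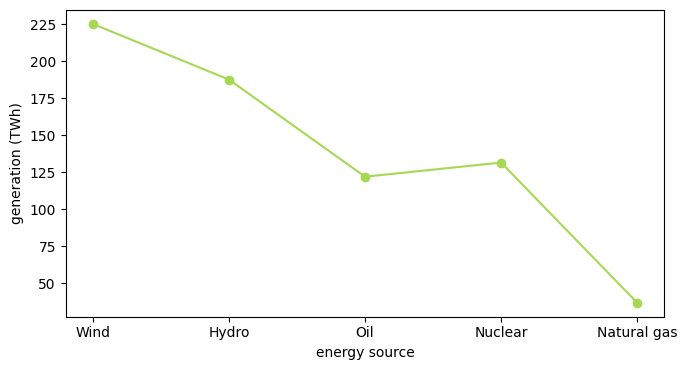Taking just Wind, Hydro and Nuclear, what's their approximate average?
(220 + 180 + 140) / 3 ≈ 180.

≈ 180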